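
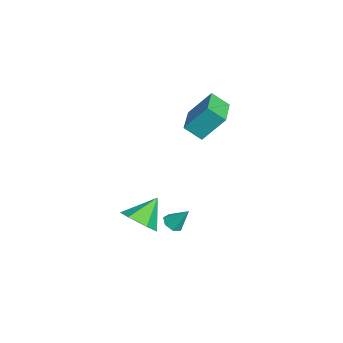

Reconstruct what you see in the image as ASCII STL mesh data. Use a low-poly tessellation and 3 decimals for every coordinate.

solid 
facet normal -0.980 0.178 -0.090
outer loop
vertex -4.554 -1.302 2.74
vertex -4.484 -0.303 3.949
vertex -4.358 -0.544 2.102
endloop
endfacet
facet normal -0.044 -0.637 -0.770
outer loop
vertex -2.516 -0.877 2.271
vertex -4.554 -1.302 2.74
vertex -4.358 -0.544 2.102
endloop
endfacet
facet normal -0.980 0.178 -0.090
outer loop
vertex -4.358 -0.544 2.102
vertex -4.484 -0.303 3.949
vertex -4.288 0.455 3.311
endloop
endfacet
facet normal 0.194 0.751 -0.632
outer loop
vertex -4.288 0.455 3.311
vertex -2.516 -0.877 2.271
vertex -4.358 -0.544 2.102
endloop
endfacet
facet normal -0.194 -0.751 0.632
outer loop
vertex -4.554 -1.302 2.74
vertex -2.642 -0.636 4.118
vertex -4.484 -0.303 3.949
endloop
endfacet
facet normal -0.044 -0.637 -0.770
outer loop
vertex -2.712 -1.635 2.909
vertex -4.554 -1.302 2.74
vertex -2.516 -0.877 2.271
endloop
endfacet
facet normal -0.194 -0.751 0.632
outer loop
vertex -2.712 -1.635 2.909
vertex -2.642 -0.636 4.118
vertex -4.554 -1.302 2.74
endloop
endfacet
facet normal 0.044 0.637 0.770
outer loop
vertex -4.484 -0.303 3.949
vertex -2.642 -0.636 4.118
vertex -4.288 0.455 3.311
endloop
endfacet
facet normal 0.194 0.751 -0.632
outer loop
vertex -2.446 0.122 3.48
vertex -2.516 -0.877 2.271
vertex -4.288 0.455 3.311
endloop
endfacet
facet normal 0.044 0.637 0.770
outer loop
vertex -4.288 0.455 3.311
vertex -2.642 -0.636 4.118
vertex -2.446 0.122 3.48
endloop
endfacet
facet normal 0.980 -0.178 0.090
outer loop
vertex -2.446 0.122 3.48
vertex -2.712 -1.635 2.909
vertex -2.516 -0.877 2.271
endloop
endfacet
facet normal 0.980 -0.178 0.090
outer loop
vertex -2.642 -0.636 4.118
vertex -2.712 -1.635 2.909
vertex -2.446 0.122 3.48
endloop
endfacet
facet normal -0.254 -0.557 -0.791
outer loop
vertex -0.885 -1.881 -2.313
vertex -1.167 -2.19 -2.005
vertex -1.317 -1.762 -2.258
endloop
endfacet
facet normal 0.226 0.939 -0.258
outer loop
vertex -0.885 -1.881 -2.313
vertex -1.317 -1.762 -2.258
vertex -0.873 -1.55 -1.095
endloop
endfacet
facet normal -0.256 -0.557 -0.790
outer loop
vertex -1.317 -1.762 -2.258
vertex -1.167 -2.19 -2.005
vertex -1.635 -1.965 -2.012
endloop
endfacet
facet normal -0.515 0.856 0.041
outer loop
vertex -1.317 -1.762 -2.258
vertex -1.635 -1.965 -2.012
vertex -0.873 -1.55 -1.095
endloop
endfacet
facet normal -0.256 -0.557 -0.790
outer loop
vertex -1.635 -1.965 -2.012
vertex -1.167 -2.19 -2.005
vertex -1.601 -2.338 -1.76
endloop
endfacet
facet normal -0.797 0.287 0.532
outer loop
vertex -1.635 -1.965 -2.012
vertex -1.601 -2.338 -1.76
vertex -0.873 -1.55 -1.095
endloop
endfacet
facet normal -0.255 -0.558 -0.790
outer loop
vertex -1.601 -2.338 -1.76
vertex -1.167 -2.19 -2.005
vertex -1.239 -2.6 -1.692
endloop
endfacet
facet normal -0.406 -0.341 0.848
outer loop
vertex -1.601 -2.338 -1.76
vertex -1.239 -2.6 -1.692
vertex -0.873 -1.55 -1.095
endloop
endfacet
facet normal -0.256 -0.558 -0.790
outer loop
vertex -1.239 -2.6 -1.692
vertex -1.167 -2.19 -2.005
vertex -0.823 -2.553 -1.86
endloop
endfacet
facet normal 0.365 -0.553 0.749
outer loop
vertex -1.239 -2.6 -1.692
vertex -0.823 -2.553 -1.86
vertex -0.873 -1.55 -1.095
endloop
endfacet
facet normal -0.254 -0.557 -0.791
outer loop
vertex -0.823 -2.553 -1.86
vertex -1.167 -2.19 -2.005
vertex -0.665 -2.233 -2.136
endloop
endfacet
facet normal 0.931 -0.191 0.311
outer loop
vertex -0.823 -2.553 -1.86
vertex -0.665 -2.233 -2.136
vertex -0.873 -1.55 -1.095
endloop
endfacet
facet normal -0.254 -0.557 -0.791
outer loop
vertex -0.665 -2.233 -2.136
vertex -1.167 -2.19 -2.005
vertex -0.885 -1.881 -2.313
endloop
endfacet
facet normal 0.870 0.474 -0.137
outer loop
vertex -0.665 -2.233 -2.136
vertex -0.885 -1.881 -2.313
vertex -0.873 -1.55 -1.095
endloop
endfacet
facet normal 0.433 -0.566 -0.702
outer loop
vertex -1.371 -4.073 -1.69
vertex -1.843 -3.617 -2.349
vertex -1.007 -3.311 -2.08
endloop
endfacet
facet normal 0.512 0.185 0.839
outer loop
vertex -1.371 -4.073 -1.69
vertex -1.007 -3.311 -2.08
vertex -2.497 -2.763 -1.291
endloop
endfacet
facet normal 0.433 -0.566 -0.702
outer loop
vertex -1.007 -3.311 -2.08
vertex -1.843 -3.617 -2.349
vertex -1.479 -2.855 -2.739
endloop
endfacet
facet normal 0.453 0.851 0.264
outer loop
vertex -1.007 -3.311 -2.08
vertex -1.479 -2.855 -2.739
vertex -2.497 -2.763 -1.291
endloop
endfacet
facet normal 0.435 -0.566 -0.700
outer loop
vertex -1.479 -2.855 -2.739
vertex -1.843 -3.617 -2.349
vertex -2.314 -3.162 -3.009
endloop
endfacet
facet normal -0.264 0.933 -0.245
outer loop
vertex -1.479 -2.855 -2.739
vertex -2.314 -3.162 -3.009
vertex -2.497 -2.763 -1.291
endloop
endfacet
facet normal 0.434 -0.567 -0.700
outer loop
vertex -2.314 -3.162 -3.009
vertex -1.843 -3.617 -2.349
vertex -2.678 -3.923 -2.619
endloop
endfacet
facet normal -0.920 0.348 -0.179
outer loop
vertex -2.314 -3.162 -3.009
vertex -2.678 -3.923 -2.619
vertex -2.497 -2.763 -1.291
endloop
endfacet
facet normal 0.434 -0.565 -0.701
outer loop
vertex -2.678 -3.923 -2.619
vertex -1.843 -3.617 -2.349
vertex -2.207 -4.379 -1.96
endloop
endfacet
facet normal -0.862 -0.318 0.395
outer loop
vertex -2.678 -3.923 -2.619
vertex -2.207 -4.379 -1.96
vertex -2.497 -2.763 -1.291
endloop
endfacet
facet normal 0.434 -0.565 -0.702
outer loop
vertex -2.207 -4.379 -1.96
vertex -1.843 -3.617 -2.349
vertex -1.371 -4.073 -1.69
endloop
endfacet
facet normal -0.146 -0.401 0.905
outer loop
vertex -2.207 -4.379 -1.96
vertex -1.371 -4.073 -1.69
vertex -2.497 -2.763 -1.291
endloop
endfacet

endsolid


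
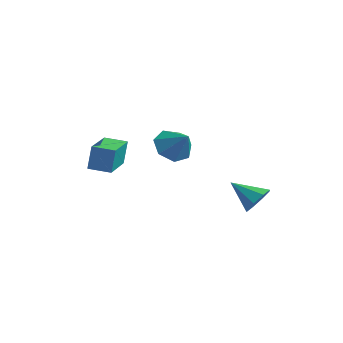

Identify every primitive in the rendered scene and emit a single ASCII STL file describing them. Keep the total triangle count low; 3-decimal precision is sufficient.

solid 
facet normal -0.766 -0.041 -0.642
outer loop
vertex 2.238 -2.51 1.295
vertex 1.599 -2.121 2.032
vertex 2.169 -1.602 1.319
endloop
endfacet
facet normal 0.949 0.080 -0.303
outer loop
vertex 2.238 -2.51 1.295
vertex 2.169 -1.602 1.319
vertex 2.741 -2.059 2.988
endloop
endfacet
facet normal -0.766 -0.041 -0.642
outer loop
vertex 2.169 -1.602 1.319
vertex 1.599 -2.121 2.032
vertex 1.672 -1.084 1.879
endloop
endfacet
facet normal 0.697 0.716 -0.043
outer loop
vertex 2.169 -1.602 1.319
vertex 1.672 -1.084 1.879
vertex 2.741 -2.059 2.988
endloop
endfacet
facet normal -0.766 -0.041 -0.641
outer loop
vertex 1.672 -1.084 1.879
vertex 1.599 -2.121 2.032
vertex 1.12 -1.347 2.555
endloop
endfacet
facet normal 0.228 0.830 0.509
outer loop
vertex 1.672 -1.084 1.879
vertex 1.12 -1.347 2.555
vertex 2.741 -2.059 2.988
endloop
endfacet
facet normal -0.766 -0.041 -0.641
outer loop
vertex 1.12 -1.347 2.555
vertex 1.599 -2.121 2.032
vertex 0.929 -2.192 2.837
endloop
endfacet
facet normal -0.103 0.336 0.936
outer loop
vertex 1.12 -1.347 2.555
vertex 0.929 -2.192 2.837
vertex 2.741 -2.059 2.988
endloop
endfacet
facet normal -0.766 -0.041 -0.641
outer loop
vertex 0.929 -2.192 2.837
vertex 1.599 -2.121 2.032
vertex 1.243 -2.984 2.512
endloop
endfacet
facet normal -0.047 -0.395 0.917
outer loop
vertex 0.929 -2.192 2.837
vertex 1.243 -2.984 2.512
vertex 2.741 -2.059 2.988
endloop
endfacet
facet normal -0.766 -0.041 -0.642
outer loop
vertex 1.243 -2.984 2.512
vertex 1.599 -2.121 2.032
vertex 1.826 -3.125 1.826
endloop
endfacet
facet normal 0.353 -0.811 0.466
outer loop
vertex 1.243 -2.984 2.512
vertex 1.826 -3.125 1.826
vertex 2.741 -2.059 2.988
endloop
endfacet
facet normal -0.766 -0.041 -0.642
outer loop
vertex 1.826 -3.125 1.826
vertex 1.599 -2.121 2.032
vertex 2.238 -2.51 1.295
endloop
endfacet
facet normal 0.796 -0.600 -0.077
outer loop
vertex 1.826 -3.125 1.826
vertex 2.238 -2.51 1.295
vertex 2.741 -2.059 2.988
endloop
endfacet
facet normal -0.779 -0.615 0.124
outer loop
vertex -1.314 -4.738 1.694
vertex -2.66 -3.074 1.487
vertex -1.367 -4.957 0.281
endloop
endfacet
facet normal 0.626 -0.774 0.096
outer loop
vertex -0.44 -4.226 0.133
vertex -1.314 -4.738 1.694
vertex -1.367 -4.957 0.281
endloop
endfacet
facet normal -0.779 -0.615 0.125
outer loop
vertex -1.367 -4.957 0.281
vertex -2.66 -3.074 1.487
vertex -2.713 -3.293 0.075
endloop
endfacet
facet normal -0.037 -0.153 -0.988
outer loop
vertex -2.713 -3.293 0.075
vertex -0.44 -4.226 0.133
vertex -1.367 -4.957 0.281
endloop
endfacet
facet normal 0.037 0.153 0.988
outer loop
vertex -1.314 -4.738 1.694
vertex -1.733 -2.343 1.339
vertex -2.66 -3.074 1.487
endloop
endfacet
facet normal 0.626 -0.774 0.097
outer loop
vertex -0.387 -4.007 1.545
vertex -1.314 -4.738 1.694
vertex -0.44 -4.226 0.133
endloop
endfacet
facet normal 0.038 0.153 0.987
outer loop
vertex -0.387 -4.007 1.545
vertex -1.733 -2.343 1.339
vertex -1.314 -4.738 1.694
endloop
endfacet
facet normal -0.626 0.774 -0.097
outer loop
vertex -2.66 -3.074 1.487
vertex -1.733 -2.343 1.339
vertex -2.713 -3.293 0.075
endloop
endfacet
facet normal -0.038 -0.153 -0.987
outer loop
vertex -1.786 -2.562 -0.074
vertex -0.44 -4.226 0.133
vertex -2.713 -3.293 0.075
endloop
endfacet
facet normal -0.626 0.774 -0.096
outer loop
vertex -2.713 -3.293 0.075
vertex -1.733 -2.343 1.339
vertex -1.786 -2.562 -0.074
endloop
endfacet
facet normal 0.779 0.615 -0.125
outer loop
vertex -1.786 -2.562 -0.074
vertex -0.387 -4.007 1.545
vertex -0.44 -4.226 0.133
endloop
endfacet
facet normal 0.779 0.615 -0.124
outer loop
vertex -1.733 -2.343 1.339
vertex -0.387 -4.007 1.545
vertex -1.786 -2.562 -0.074
endloop
endfacet
facet normal 0.729 0.394 -0.560
outer loop
vertex 3.24 2.089 -1.717
vertex 2.622 2.286 -2.383
vertex 2.951 2.735 -1.639
endloop
endfacet
facet normal 0.176 -0.040 0.984
outer loop
vertex 3.24 2.089 -1.717
vertex 2.951 2.735 -1.639
vertex 1.338 1.594 -1.397
endloop
endfacet
facet normal 0.730 0.393 -0.560
outer loop
vertex 2.951 2.735 -1.639
vertex 2.622 2.286 -2.383
vertex 2.47 3.118 -1.997
endloop
endfacet
facet normal -0.227 0.498 0.837
outer loop
vertex 2.951 2.735 -1.639
vertex 2.47 3.118 -1.997
vertex 1.338 1.594 -1.397
endloop
endfacet
facet normal 0.728 0.393 -0.561
outer loop
vertex 2.47 3.118 -1.997
vertex 2.622 2.286 -2.383
vertex 2.077 3.013 -2.581
endloop
endfacet
facet normal -0.684 0.643 0.344
outer loop
vertex 2.47 3.118 -1.997
vertex 2.077 3.013 -2.581
vertex 1.338 1.594 -1.397
endloop
endfacet
facet normal 0.729 0.394 -0.560
outer loop
vertex 2.077 3.013 -2.581
vertex 2.622 2.286 -2.383
vertex 2.004 2.483 -3.049
endloop
endfacet
facet normal -0.928 0.311 -0.207
outer loop
vertex 2.077 3.013 -2.581
vertex 2.004 2.483 -3.049
vertex 1.338 1.594 -1.397
endloop
endfacet
facet normal 0.729 0.392 -0.561
outer loop
vertex 2.004 2.483 -3.049
vertex 2.622 2.286 -2.383
vertex 2.292 1.836 -3.127
endloop
endfacet
facet normal -0.816 -0.304 -0.492
outer loop
vertex 2.004 2.483 -3.049
vertex 2.292 1.836 -3.127
vertex 1.338 1.594 -1.397
endloop
endfacet
facet normal 0.729 0.392 -0.561
outer loop
vertex 2.292 1.836 -3.127
vertex 2.622 2.286 -2.383
vertex 2.773 1.454 -2.769
endloop
endfacet
facet normal -0.412 -0.843 -0.345
outer loop
vertex 2.292 1.836 -3.127
vertex 2.773 1.454 -2.769
vertex 1.338 1.594 -1.397
endloop
endfacet
facet normal 0.729 0.392 -0.561
outer loop
vertex 2.773 1.454 -2.769
vertex 2.622 2.286 -2.383
vertex 3.166 1.558 -2.185
endloop
endfacet
facet normal 0.044 -0.988 0.147
outer loop
vertex 2.773 1.454 -2.769
vertex 3.166 1.558 -2.185
vertex 1.338 1.594 -1.397
endloop
endfacet
facet normal 0.729 0.392 -0.561
outer loop
vertex 3.166 1.558 -2.185
vertex 2.622 2.286 -2.383
vertex 3.24 2.089 -1.717
endloop
endfacet
facet normal 0.288 -0.655 0.698
outer loop
vertex 3.166 1.558 -2.185
vertex 3.24 2.089 -1.717
vertex 1.338 1.594 -1.397
endloop
endfacet

endsolid


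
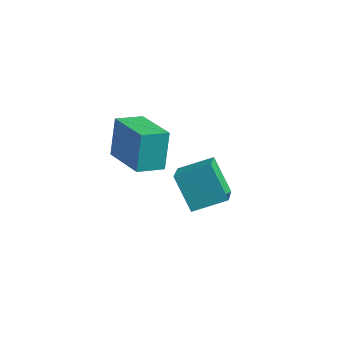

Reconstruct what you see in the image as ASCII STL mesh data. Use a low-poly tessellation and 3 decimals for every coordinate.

solid 
facet normal -0.956 0.254 -0.143
outer loop
vertex -4.504 -2.757 1.77
vertex -4.178 -1.656 1.548
vertex -4.351 -3.15 0.051
endloop
endfacet
facet normal -0.279 -0.941 0.190
outer loop
vertex -2.342 -3.684 0.352
vertex -4.504 -2.757 1.77
vertex -4.351 -3.15 0.051
endloop
endfacet
facet normal -0.956 0.255 -0.144
outer loop
vertex -4.351 -3.15 0.051
vertex -4.178 -1.656 1.548
vertex -4.024 -2.048 -0.171
endloop
endfacet
facet normal 0.087 -0.221 -0.971
outer loop
vertex -4.024 -2.048 -0.171
vertex -2.342 -3.684 0.352
vertex -4.351 -3.15 0.051
endloop
endfacet
facet normal -0.087 0.222 0.971
outer loop
vertex -4.504 -2.757 1.77
vertex -2.169 -2.19 1.849
vertex -4.178 -1.656 1.548
endloop
endfacet
facet normal -0.279 -0.941 0.190
outer loop
vertex -2.496 -3.292 2.071
vertex -4.504 -2.757 1.77
vertex -2.342 -3.684 0.352
endloop
endfacet
facet normal -0.087 0.221 0.971
outer loop
vertex -2.496 -3.292 2.071
vertex -2.169 -2.19 1.849
vertex -4.504 -2.757 1.77
endloop
endfacet
facet normal 0.279 0.941 -0.190
outer loop
vertex -4.178 -1.656 1.548
vertex -2.169 -2.19 1.849
vertex -4.024 -2.048 -0.171
endloop
endfacet
facet normal 0.087 -0.221 -0.971
outer loop
vertex -2.016 -2.583 0.13
vertex -2.342 -3.684 0.352
vertex -4.024 -2.048 -0.171
endloop
endfacet
facet normal 0.279 0.941 -0.190
outer loop
vertex -4.024 -2.048 -0.171
vertex -2.169 -2.19 1.849
vertex -2.016 -2.583 0.13
endloop
endfacet
facet normal 0.956 -0.254 0.144
outer loop
vertex -2.016 -2.583 0.13
vertex -2.496 -3.292 2.071
vertex -2.342 -3.684 0.352
endloop
endfacet
facet normal 0.956 -0.255 0.143
outer loop
vertex -2.169 -2.19 1.849
vertex -2.496 -3.292 2.071
vertex -2.016 -2.583 0.13
endloop
endfacet
facet normal -0.560 0.022 0.828
outer loop
vertex -3.428 -0.779 -1.912
vertex -2.544 0.346 -1.344
vertex -4.664 0.633 -2.785
endloop
endfacet
facet normal -0.574 -0.731 -0.369
outer loop
vertex -3.656 0.594 -4.276
vertex -3.428 -0.779 -1.912
vertex -4.664 0.633 -2.785
endloop
endfacet
facet normal -0.560 0.022 0.828
outer loop
vertex -4.664 0.633 -2.785
vertex -2.544 0.346 -1.344
vertex -3.78 1.759 -2.217
endloop
endfacet
facet normal -0.598 0.682 -0.422
outer loop
vertex -3.78 1.759 -2.217
vertex -3.656 0.594 -4.276
vertex -4.664 0.633 -2.785
endloop
endfacet
facet normal 0.597 -0.682 0.422
outer loop
vertex -3.428 -0.779 -1.912
vertex -1.536 0.307 -2.835
vertex -2.544 0.346 -1.344
endloop
endfacet
facet normal -0.575 -0.731 -0.369
outer loop
vertex -2.42 -0.819 -3.403
vertex -3.428 -0.779 -1.912
vertex -3.656 0.594 -4.276
endloop
endfacet
facet normal 0.597 -0.682 0.422
outer loop
vertex -2.42 -0.819 -3.403
vertex -1.536 0.307 -2.835
vertex -3.428 -0.779 -1.912
endloop
endfacet
facet normal 0.574 0.731 0.369
outer loop
vertex -2.544 0.346 -1.344
vertex -1.536 0.307 -2.835
vertex -3.78 1.759 -2.217
endloop
endfacet
facet normal -0.597 0.682 -0.422
outer loop
vertex -2.772 1.719 -3.708
vertex -3.656 0.594 -4.276
vertex -3.78 1.759 -2.217
endloop
endfacet
facet normal 0.574 0.731 0.369
outer loop
vertex -3.78 1.759 -2.217
vertex -1.536 0.307 -2.835
vertex -2.772 1.719 -3.708
endloop
endfacet
facet normal 0.560 -0.022 -0.828
outer loop
vertex -2.772 1.719 -3.708
vertex -2.42 -0.819 -3.403
vertex -3.656 0.594 -4.276
endloop
endfacet
facet normal 0.560 -0.022 -0.828
outer loop
vertex -1.536 0.307 -2.835
vertex -2.42 -0.819 -3.403
vertex -2.772 1.719 -3.708
endloop
endfacet

endsolid


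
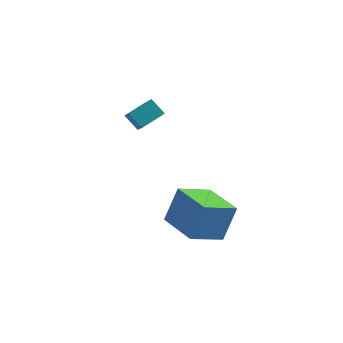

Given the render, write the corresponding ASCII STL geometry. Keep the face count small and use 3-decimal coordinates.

solid 
facet normal -0.709 0.294 0.641
outer loop
vertex -0.593 -0.013 3.253
vertex 0.199 0.819 3.746
vertex -1.18 1.284 2.009
endloop
endfacet
facet normal -0.633 -0.666 -0.395
outer loop
vertex -0.499 1.001 1.394
vertex -0.593 -0.013 3.253
vertex -1.18 1.284 2.009
endloop
endfacet
facet normal -0.708 0.295 0.641
outer loop
vertex -1.18 1.284 2.009
vertex 0.199 0.819 3.746
vertex -0.387 2.115 2.502
endloop
endfacet
facet normal -0.310 0.686 -0.658
outer loop
vertex -0.387 2.115 2.502
vertex -0.499 1.001 1.394
vertex -1.18 1.284 2.009
endloop
endfacet
facet normal 0.310 -0.685 0.659
outer loop
vertex -0.593 -0.013 3.253
vertex 0.88 0.536 3.131
vertex 0.199 0.819 3.746
endloop
endfacet
facet normal -0.633 -0.666 -0.395
outer loop
vertex 0.087 -0.295 2.638
vertex -0.593 -0.013 3.253
vertex -0.499 1.001 1.394
endloop
endfacet
facet normal 0.310 -0.686 0.658
outer loop
vertex 0.087 -0.295 2.638
vertex 0.88 0.536 3.131
vertex -0.593 -0.013 3.253
endloop
endfacet
facet normal 0.633 0.666 0.395
outer loop
vertex 0.199 0.819 3.746
vertex 0.88 0.536 3.131
vertex -0.387 2.115 2.502
endloop
endfacet
facet normal -0.311 0.686 -0.658
outer loop
vertex 0.293 1.833 1.887
vertex -0.499 1.001 1.394
vertex -0.387 2.115 2.502
endloop
endfacet
facet normal 0.633 0.666 0.395
outer loop
vertex -0.387 2.115 2.502
vertex 0.88 0.536 3.131
vertex 0.293 1.833 1.887
endloop
endfacet
facet normal 0.709 -0.295 -0.641
outer loop
vertex 0.293 1.833 1.887
vertex 0.087 -0.295 2.638
vertex -0.499 1.001 1.394
endloop
endfacet
facet normal 0.708 -0.295 -0.642
outer loop
vertex 0.88 0.536 3.131
vertex 0.087 -0.295 2.638
vertex 0.293 1.833 1.887
endloop
endfacet
facet normal -0.624 -0.644 0.442
outer loop
vertex 3.927 -4.412 1.463
vertex 2.444 -3.099 1.281
vertex 3.513 -5.101 -0.125
endloop
endfacet
facet normal 0.746 -0.659 0.092
outer loop
vertex 4.636 -3.941 -0.921
vertex 3.927 -4.412 1.463
vertex 3.513 -5.101 -0.125
endloop
endfacet
facet normal -0.624 -0.644 0.442
outer loop
vertex 3.513 -5.101 -0.125
vertex 2.444 -3.099 1.281
vertex 2.029 -3.787 -0.307
endloop
endfacet
facet normal -0.233 -0.387 -0.892
outer loop
vertex 2.029 -3.787 -0.307
vertex 4.636 -3.941 -0.921
vertex 3.513 -5.101 -0.125
endloop
endfacet
facet normal 0.233 0.387 0.892
outer loop
vertex 3.927 -4.412 1.463
vertex 3.567 -1.939 0.485
vertex 2.444 -3.099 1.281
endloop
endfacet
facet normal 0.745 -0.660 0.091
outer loop
vertex 5.051 -3.253 0.667
vertex 3.927 -4.412 1.463
vertex 4.636 -3.941 -0.921
endloop
endfacet
facet normal 0.233 0.387 0.892
outer loop
vertex 5.051 -3.253 0.667
vertex 3.567 -1.939 0.485
vertex 3.927 -4.412 1.463
endloop
endfacet
facet normal -0.746 0.660 -0.091
outer loop
vertex 2.444 -3.099 1.281
vertex 3.567 -1.939 0.485
vertex 2.029 -3.787 -0.307
endloop
endfacet
facet normal -0.233 -0.387 -0.892
outer loop
vertex 3.153 -2.628 -1.103
vertex 4.636 -3.941 -0.921
vertex 2.029 -3.787 -0.307
endloop
endfacet
facet normal -0.746 0.660 -0.092
outer loop
vertex 2.029 -3.787 -0.307
vertex 3.567 -1.939 0.485
vertex 3.153 -2.628 -1.103
endloop
endfacet
facet normal 0.624 0.644 -0.442
outer loop
vertex 3.153 -2.628 -1.103
vertex 5.051 -3.253 0.667
vertex 4.636 -3.941 -0.921
endloop
endfacet
facet normal 0.624 0.644 -0.442
outer loop
vertex 3.567 -1.939 0.485
vertex 5.051 -3.253 0.667
vertex 3.153 -2.628 -1.103
endloop
endfacet

endsolid


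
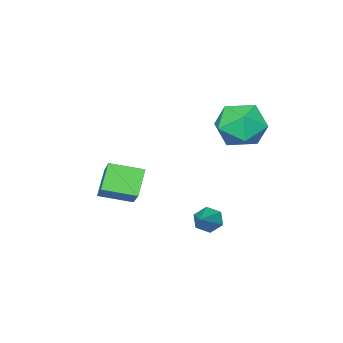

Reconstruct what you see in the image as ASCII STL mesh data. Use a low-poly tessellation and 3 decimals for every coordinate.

solid 
facet normal -0.772 0.528 0.354
outer loop
vertex -2.312 3.543 3.073
vertex -3.085 2.629 2.749
vertex -2.566 2.632 3.876
endloop
endfacet
facet normal -0.174 0.678 0.714
outer loop
vertex -2.312 3.543 3.073
vertex -2.566 2.632 3.876
vertex -1.404 3.052 3.761
endloop
endfacet
facet normal 0.309 0.918 0.248
outer loop
vertex -2.312 3.543 3.073
vertex -1.404 3.052 3.761
vertex -1.205 3.308 2.563
endloop
endfacet
facet normal 0.010 0.916 -0.401
outer loop
vertex -2.312 3.543 3.073
vertex -1.205 3.308 2.563
vertex -2.244 3.046 1.938
endloop
endfacet
facet normal -0.658 0.675 -0.335
outer loop
vertex -2.312 3.543 3.073
vertex -2.244 3.046 1.938
vertex -3.085 2.629 2.749
endloop
endfacet
facet normal 0.073 0.070 0.995
outer loop
vertex -1.404 3.052 3.761
vertex -2.566 2.632 3.876
vertex -1.616 1.834 3.862
endloop
endfacet
facet normal -0.894 -0.173 0.412
outer loop
vertex -2.566 2.632 3.876
vertex -3.085 2.629 2.749
vertex -2.655 1.572 3.237
endloop
endfacet
facet normal -0.709 0.065 -0.702
outer loop
vertex -3.085 2.629 2.749
vertex -2.244 3.046 1.938
vertex -2.456 1.828 2.039
endloop
endfacet
facet normal 0.371 0.456 -0.809
outer loop
vertex -2.244 3.046 1.938
vertex -1.205 3.308 2.563
vertex -1.294 2.248 1.924
endloop
endfacet
facet normal 0.855 0.459 0.240
outer loop
vertex -1.205 3.308 2.563
vertex -1.404 3.052 3.761
vertex -0.775 2.251 3.051
endloop
endfacet
facet normal -0.010 -0.916 0.401
outer loop
vertex -1.548 1.337 2.727
vertex -1.616 1.834 3.862
vertex -2.655 1.572 3.237
endloop
endfacet
facet normal -0.309 -0.918 -0.248
outer loop
vertex -1.548 1.337 2.727
vertex -2.655 1.572 3.237
vertex -2.456 1.828 2.039
endloop
endfacet
facet normal 0.174 -0.678 -0.714
outer loop
vertex -1.548 1.337 2.727
vertex -2.456 1.828 2.039
vertex -1.294 2.248 1.924
endloop
endfacet
facet normal 0.772 -0.528 -0.354
outer loop
vertex -1.548 1.337 2.727
vertex -1.294 2.248 1.924
vertex -0.775 2.251 3.051
endloop
endfacet
facet normal 0.658 -0.675 0.335
outer loop
vertex -1.548 1.337 2.727
vertex -0.775 2.251 3.051
vertex -1.616 1.834 3.862
endloop
endfacet
facet normal -0.371 -0.456 0.809
outer loop
vertex -2.655 1.572 3.237
vertex -1.616 1.834 3.862
vertex -2.566 2.632 3.876
endloop
endfacet
facet normal -0.855 -0.459 -0.240
outer loop
vertex -2.456 1.828 2.039
vertex -2.655 1.572 3.237
vertex -3.085 2.629 2.749
endloop
endfacet
facet normal -0.073 -0.070 -0.995
outer loop
vertex -1.294 2.248 1.924
vertex -2.456 1.828 2.039
vertex -2.244 3.046 1.938
endloop
endfacet
facet normal 0.894 0.173 -0.412
outer loop
vertex -0.775 2.251 3.051
vertex -1.294 2.248 1.924
vertex -1.205 3.308 2.563
endloop
endfacet
facet normal 0.709 -0.065 0.702
outer loop
vertex -1.616 1.834 3.862
vertex -0.775 2.251 3.051
vertex -1.404 3.052 3.761
endloop
endfacet
facet normal -0.760 -0.419 -0.496
outer loop
vertex -0.275 1.527 -2.738
vertex -0.704 1.83 -2.337
vertex -0.505 2.126 -2.892
endloop
endfacet
facet normal 0.760 0.128 -0.637
outer loop
vertex -0.275 1.527 -2.738
vertex -0.505 2.126 -2.892
vertex 0.604 2.55 -1.483
endloop
endfacet
facet normal -0.760 -0.419 -0.496
outer loop
vertex -0.505 2.126 -2.892
vertex -0.704 1.83 -2.337
vertex -0.933 2.429 -2.492
endloop
endfacet
facet normal 0.215 0.875 -0.433
outer loop
vertex -0.505 2.126 -2.892
vertex -0.933 2.429 -2.492
vertex 0.604 2.55 -1.483
endloop
endfacet
facet normal -0.760 -0.419 -0.497
outer loop
vertex -0.933 2.429 -2.492
vertex -0.704 1.83 -2.337
vertex -1.132 2.132 -1.937
endloop
endfacet
facet normal -0.307 0.881 0.361
outer loop
vertex -0.933 2.429 -2.492
vertex -1.132 2.132 -1.937
vertex 0.604 2.55 -1.483
endloop
endfacet
facet normal -0.760 -0.419 -0.497
outer loop
vertex -1.132 2.132 -1.937
vertex -0.704 1.83 -2.337
vertex -0.903 1.533 -1.782
endloop
endfacet
facet normal -0.282 0.138 0.950
outer loop
vertex -1.132 2.132 -1.937
vertex -0.903 1.533 -1.782
vertex 0.604 2.55 -1.483
endloop
endfacet
facet normal -0.760 -0.419 -0.497
outer loop
vertex -0.903 1.533 -1.782
vertex -0.704 1.83 -2.337
vertex -0.474 1.23 -2.183
endloop
endfacet
facet normal 0.265 -0.612 0.745
outer loop
vertex -0.903 1.533 -1.782
vertex -0.474 1.23 -2.183
vertex 0.604 2.55 -1.483
endloop
endfacet
facet normal -0.760 -0.419 -0.497
outer loop
vertex -0.474 1.23 -2.183
vertex -0.704 1.83 -2.337
vertex -0.275 1.527 -2.738
endloop
endfacet
facet normal 0.786 -0.616 -0.048
outer loop
vertex -0.474 1.23 -2.183
vertex -0.275 1.527 -2.738
vertex 0.604 2.55 -1.483
endloop
endfacet
facet normal -0.481 -0.623 -0.617
outer loop
vertex 1.024 -2.41 -0.352
vertex 0.037 -1.307 -0.697
vertex 1.843 -2.005 -1.4
endloop
endfacet
facet normal 0.650 -0.725 0.227
outer loop
vertex 2.823 -0.733 -0.143
vertex 1.024 -2.41 -0.352
vertex 1.843 -2.005 -1.4
endloop
endfacet
facet normal -0.481 -0.624 -0.616
outer loop
vertex 1.843 -2.005 -1.4
vertex 0.037 -1.307 -0.697
vertex 0.855 -0.903 -1.745
endloop
endfacet
facet normal 0.589 0.292 -0.754
outer loop
vertex 0.855 -0.903 -1.745
vertex 2.823 -0.733 -0.143
vertex 1.843 -2.005 -1.4
endloop
endfacet
facet normal -0.589 -0.291 0.754
outer loop
vertex 1.024 -2.41 -0.352
vertex 1.017 -0.035 0.56
vertex 0.037 -1.307 -0.697
endloop
endfacet
facet normal 0.650 -0.725 0.228
outer loop
vertex 2.005 -1.137 0.905
vertex 1.024 -2.41 -0.352
vertex 2.823 -0.733 -0.143
endloop
endfacet
facet normal -0.588 -0.291 0.754
outer loop
vertex 2.005 -1.137 0.905
vertex 1.017 -0.035 0.56
vertex 1.024 -2.41 -0.352
endloop
endfacet
facet normal -0.650 0.725 -0.227
outer loop
vertex 0.037 -1.307 -0.697
vertex 1.017 -0.035 0.56
vertex 0.855 -0.903 -1.745
endloop
endfacet
facet normal 0.589 0.291 -0.754
outer loop
vertex 1.836 0.37 -0.488
vertex 2.823 -0.733 -0.143
vertex 0.855 -0.903 -1.745
endloop
endfacet
facet normal -0.650 0.725 -0.227
outer loop
vertex 0.855 -0.903 -1.745
vertex 1.017 -0.035 0.56
vertex 1.836 0.37 -0.488
endloop
endfacet
facet normal 0.481 0.623 0.616
outer loop
vertex 1.836 0.37 -0.488
vertex 2.005 -1.137 0.905
vertex 2.823 -0.733 -0.143
endloop
endfacet
facet normal 0.480 0.624 0.617
outer loop
vertex 1.017 -0.035 0.56
vertex 2.005 -1.137 0.905
vertex 1.836 0.37 -0.488
endloop
endfacet

endsolid


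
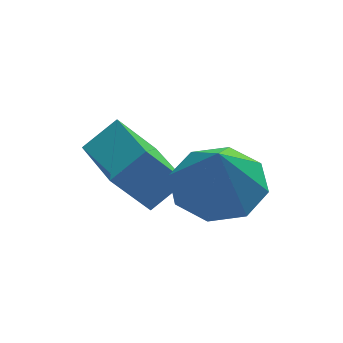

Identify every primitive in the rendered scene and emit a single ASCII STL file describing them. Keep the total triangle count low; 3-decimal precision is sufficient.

solid 
facet normal 0.099 0.324 -0.941
outer loop
vertex 2.436 -1.32 1.082
vertex 1.512 -1.587 0.893
vertex 1.944 -0.771 1.219
endloop
endfacet
facet normal 0.580 0.335 0.743
outer loop
vertex 2.436 -1.32 1.082
vertex 1.944 -0.771 1.219
vertex 1.368 -2.053 2.247
endloop
endfacet
facet normal 0.100 0.323 -0.941
outer loop
vertex 1.944 -0.771 1.219
vertex 1.512 -1.587 0.893
vertex 1.2 -0.699 1.165
endloop
endfacet
facet normal 0.004 0.625 0.781
outer loop
vertex 1.944 -0.771 1.219
vertex 1.2 -0.699 1.165
vertex 1.368 -2.053 2.247
endloop
endfacet
facet normal 0.100 0.323 -0.941
outer loop
vertex 1.2 -0.699 1.165
vertex 1.512 -1.587 0.893
vertex 0.638 -1.148 0.951
endloop
endfacet
facet normal -0.608 0.448 0.655
outer loop
vertex 1.2 -0.699 1.165
vertex 0.638 -1.148 0.951
vertex 1.368 -2.053 2.247
endloop
endfacet
facet normal 0.100 0.323 -0.941
outer loop
vertex 0.638 -1.148 0.951
vertex 1.512 -1.587 0.893
vertex 0.588 -1.854 0.703
endloop
endfacet
facet normal -0.894 -0.091 0.440
outer loop
vertex 0.638 -1.148 0.951
vertex 0.588 -1.854 0.703
vertex 1.368 -2.053 2.247
endloop
endfacet
facet normal 0.100 0.324 -0.941
outer loop
vertex 0.588 -1.854 0.703
vertex 1.512 -1.587 0.893
vertex 1.08 -2.404 0.566
endloop
endfacet
facet normal -0.687 -0.679 0.259
outer loop
vertex 0.588 -1.854 0.703
vertex 1.08 -2.404 0.566
vertex 1.368 -2.053 2.247
endloop
endfacet
facet normal 0.099 0.324 -0.941
outer loop
vertex 1.08 -2.404 0.566
vertex 1.512 -1.587 0.893
vertex 1.824 -2.475 0.62
endloop
endfacet
facet normal -0.109 -0.969 0.221
outer loop
vertex 1.08 -2.404 0.566
vertex 1.824 -2.475 0.62
vertex 1.368 -2.053 2.247
endloop
endfacet
facet normal 0.100 0.324 -0.941
outer loop
vertex 1.824 -2.475 0.62
vertex 1.512 -1.587 0.893
vertex 2.386 -2.027 0.834
endloop
endfacet
facet normal 0.501 -0.793 0.346
outer loop
vertex 1.824 -2.475 0.62
vertex 2.386 -2.027 0.834
vertex 1.368 -2.053 2.247
endloop
endfacet
facet normal 0.099 0.323 -0.941
outer loop
vertex 2.386 -2.027 0.834
vertex 1.512 -1.587 0.893
vertex 2.436 -1.32 1.082
endloop
endfacet
facet normal 0.787 -0.253 0.562
outer loop
vertex 2.386 -2.027 0.834
vertex 2.436 -1.32 1.082
vertex 1.368 -2.053 2.247
endloop
endfacet
facet normal -0.791 -0.211 -0.574
outer loop
vertex -0.478 -0.959 0.864
vertex -0.717 0.575 0.629
vertex 0.31 -1.0 -0.206
endloop
endfacet
facet normal 0.152 -0.977 0.150
outer loop
vertex 1.077 -0.795 0.351
vertex -0.478 -0.959 0.864
vertex 0.31 -1.0 -0.206
endloop
endfacet
facet normal -0.791 -0.211 -0.574
outer loop
vertex 0.31 -1.0 -0.206
vertex -0.717 0.575 0.629
vertex 0.071 0.534 -0.441
endloop
endfacet
facet normal 0.593 -0.031 -0.805
outer loop
vertex 0.071 0.534 -0.441
vertex 1.077 -0.795 0.351
vertex 0.31 -1.0 -0.206
endloop
endfacet
facet normal -0.593 0.031 0.805
outer loop
vertex -0.478 -0.959 0.864
vertex 0.05 0.78 1.186
vertex -0.717 0.575 0.629
endloop
endfacet
facet normal 0.152 -0.977 0.150
outer loop
vertex 0.289 -0.754 1.421
vertex -0.478 -0.959 0.864
vertex 1.077 -0.795 0.351
endloop
endfacet
facet normal -0.593 0.031 0.805
outer loop
vertex 0.289 -0.754 1.421
vertex 0.05 0.78 1.186
vertex -0.478 -0.959 0.864
endloop
endfacet
facet normal -0.152 0.977 -0.150
outer loop
vertex -0.717 0.575 0.629
vertex 0.05 0.78 1.186
vertex 0.071 0.534 -0.441
endloop
endfacet
facet normal 0.593 -0.031 -0.805
outer loop
vertex 0.838 0.739 0.116
vertex 1.077 -0.795 0.351
vertex 0.071 0.534 -0.441
endloop
endfacet
facet normal -0.152 0.977 -0.150
outer loop
vertex 0.071 0.534 -0.441
vertex 0.05 0.78 1.186
vertex 0.838 0.739 0.116
endloop
endfacet
facet normal 0.791 0.211 0.574
outer loop
vertex 0.838 0.739 0.116
vertex 0.289 -0.754 1.421
vertex 1.077 -0.795 0.351
endloop
endfacet
facet normal 0.791 0.211 0.574
outer loop
vertex 0.05 0.78 1.186
vertex 0.289 -0.754 1.421
vertex 0.838 0.739 0.116
endloop
endfacet

endsolid


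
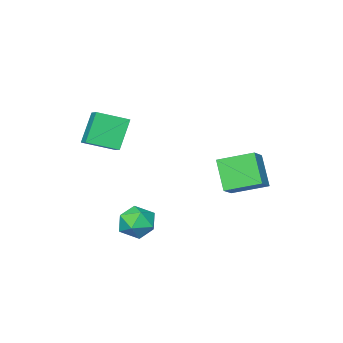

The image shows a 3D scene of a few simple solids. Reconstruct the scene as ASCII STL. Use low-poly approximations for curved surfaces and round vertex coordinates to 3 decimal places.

solid 
facet normal -0.480 -0.169 0.861
outer loop
vertex 3.71 -2.781 4.658
vertex 4.3 -1.616 5.216
vertex 2.35 -1.819 4.089
endloop
endfacet
facet normal -0.416 -0.820 -0.393
outer loop
vertex 3.3 -1.484 2.384
vertex 3.71 -2.781 4.658
vertex 2.35 -1.819 4.089
endloop
endfacet
facet normal -0.480 -0.169 0.861
outer loop
vertex 2.35 -1.819 4.089
vertex 4.3 -1.616 5.216
vertex 2.94 -0.654 4.647
endloop
endfacet
facet normal -0.773 0.546 -0.323
outer loop
vertex 2.94 -0.654 4.647
vertex 3.3 -1.484 2.384
vertex 2.35 -1.819 4.089
endloop
endfacet
facet normal 0.773 -0.546 0.323
outer loop
vertex 3.71 -2.781 4.658
vertex 5.25 -1.281 3.511
vertex 4.3 -1.616 5.216
endloop
endfacet
facet normal -0.416 -0.820 -0.393
outer loop
vertex 4.66 -2.446 2.953
vertex 3.71 -2.781 4.658
vertex 3.3 -1.484 2.384
endloop
endfacet
facet normal 0.773 -0.546 0.323
outer loop
vertex 4.66 -2.446 2.953
vertex 5.25 -1.281 3.511
vertex 3.71 -2.781 4.658
endloop
endfacet
facet normal 0.416 0.820 0.393
outer loop
vertex 4.3 -1.616 5.216
vertex 5.25 -1.281 3.511
vertex 2.94 -0.654 4.647
endloop
endfacet
facet normal -0.773 0.546 -0.323
outer loop
vertex 3.89 -0.319 2.942
vertex 3.3 -1.484 2.384
vertex 2.94 -0.654 4.647
endloop
endfacet
facet normal 0.416 0.820 0.393
outer loop
vertex 2.94 -0.654 4.647
vertex 5.25 -1.281 3.511
vertex 3.89 -0.319 2.942
endloop
endfacet
facet normal 0.480 0.169 -0.861
outer loop
vertex 3.89 -0.319 2.942
vertex 4.66 -2.446 2.953
vertex 3.3 -1.484 2.384
endloop
endfacet
facet normal 0.480 0.169 -0.861
outer loop
vertex 5.25 -1.281 3.511
vertex 4.66 -2.446 2.953
vertex 3.89 -0.319 2.942
endloop
endfacet
facet normal -0.762 -0.398 -0.511
outer loop
vertex -1.896 0.879 0.783
vertex -3.127 2.374 1.457
vertex -1.401 2.021 -0.845
endloop
endfacet
facet normal 0.600 -0.729 -0.329
outer loop
vertex -0.433 2.526 -0.197
vertex -1.896 0.879 0.783
vertex -1.401 2.021 -0.845
endloop
endfacet
facet normal -0.762 -0.398 -0.511
outer loop
vertex -1.401 2.021 -0.845
vertex -3.127 2.374 1.457
vertex -2.632 3.516 -0.172
endloop
endfacet
facet normal 0.242 0.557 -0.795
outer loop
vertex -2.632 3.516 -0.172
vertex -0.433 2.526 -0.197
vertex -1.401 2.021 -0.845
endloop
endfacet
facet normal -0.241 -0.557 0.795
outer loop
vertex -1.896 0.879 0.783
vertex -2.159 2.879 2.105
vertex -3.127 2.374 1.457
endloop
endfacet
facet normal 0.601 -0.729 -0.329
outer loop
vertex -0.928 1.384 1.432
vertex -1.896 0.879 0.783
vertex -0.433 2.526 -0.197
endloop
endfacet
facet normal -0.242 -0.557 0.794
outer loop
vertex -0.928 1.384 1.432
vertex -2.159 2.879 2.105
vertex -1.896 0.879 0.783
endloop
endfacet
facet normal -0.600 0.729 0.329
outer loop
vertex -3.127 2.374 1.457
vertex -2.159 2.879 2.105
vertex -2.632 3.516 -0.172
endloop
endfacet
facet normal 0.242 0.557 -0.794
outer loop
vertex -1.664 4.021 0.477
vertex -0.433 2.526 -0.197
vertex -2.632 3.516 -0.172
endloop
endfacet
facet normal -0.601 0.729 0.329
outer loop
vertex -2.632 3.516 -0.172
vertex -2.159 2.879 2.105
vertex -1.664 4.021 0.477
endloop
endfacet
facet normal 0.762 0.398 0.510
outer loop
vertex -1.664 4.021 0.477
vertex -0.928 1.384 1.432
vertex -0.433 2.526 -0.197
endloop
endfacet
facet normal 0.762 0.398 0.511
outer loop
vertex -2.159 2.879 2.105
vertex -0.928 1.384 1.432
vertex -1.664 4.021 0.477
endloop
endfacet
facet normal 0.373 0.878 -0.301
outer loop
vertex 3.958 1.268 -2.648
vertex 3.496 1.764 -1.775
vertex 4.519 1.355 -1.701
endloop
endfacet
facet normal 0.796 0.339 -0.502
outer loop
vertex 3.958 1.268 -2.648
vertex 4.519 1.355 -1.701
vertex 4.554 0.415 -2.279
endloop
endfacet
facet normal 0.410 -0.105 -0.906
outer loop
vertex 3.958 1.268 -2.648
vertex 4.554 0.415 -2.279
vertex 3.553 0.243 -2.712
endloop
endfacet
facet normal -0.252 0.159 -0.954
outer loop
vertex 3.958 1.268 -2.648
vertex 3.553 0.243 -2.712
vertex 2.899 1.077 -2.4
endloop
endfacet
facet normal -0.274 0.767 -0.581
outer loop
vertex 3.958 1.268 -2.648
vertex 2.899 1.077 -2.4
vertex 3.496 1.764 -1.775
endloop
endfacet
facet normal 0.996 -0.014 0.084
outer loop
vertex 4.554 0.415 -2.279
vertex 4.519 1.355 -1.701
vertex 4.461 0.383 -1.18
endloop
endfacet
facet normal 0.313 0.857 0.409
outer loop
vertex 4.519 1.355 -1.701
vertex 3.496 1.764 -1.775
vertex 3.807 1.217 -0.868
endloop
endfacet
facet normal -0.735 0.677 -0.042
outer loop
vertex 3.496 1.764 -1.775
vertex 2.899 1.077 -2.4
vertex 2.806 1.045 -1.301
endloop
endfacet
facet normal -0.698 -0.305 -0.647
outer loop
vertex 2.899 1.077 -2.4
vertex 3.553 0.243 -2.712
vertex 2.841 0.105 -1.879
endloop
endfacet
facet normal 0.372 -0.733 -0.570
outer loop
vertex 3.553 0.243 -2.712
vertex 4.554 0.415 -2.279
vertex 3.864 -0.304 -1.805
endloop
endfacet
facet normal 0.252 -0.159 0.954
outer loop
vertex 3.402 0.192 -0.932
vertex 4.461 0.383 -1.18
vertex 3.807 1.217 -0.868
endloop
endfacet
facet normal -0.410 0.105 0.906
outer loop
vertex 3.402 0.192 -0.932
vertex 3.807 1.217 -0.868
vertex 2.806 1.045 -1.301
endloop
endfacet
facet normal -0.796 -0.339 0.502
outer loop
vertex 3.402 0.192 -0.932
vertex 2.806 1.045 -1.301
vertex 2.841 0.105 -1.879
endloop
endfacet
facet normal -0.373 -0.878 0.301
outer loop
vertex 3.402 0.192 -0.932
vertex 2.841 0.105 -1.879
vertex 3.864 -0.304 -1.805
endloop
endfacet
facet normal 0.274 -0.767 0.581
outer loop
vertex 3.402 0.192 -0.932
vertex 3.864 -0.304 -1.805
vertex 4.461 0.383 -1.18
endloop
endfacet
facet normal 0.698 0.305 0.647
outer loop
vertex 3.807 1.217 -0.868
vertex 4.461 0.383 -1.18
vertex 4.519 1.355 -1.701
endloop
endfacet
facet normal -0.372 0.733 0.570
outer loop
vertex 2.806 1.045 -1.301
vertex 3.807 1.217 -0.868
vertex 3.496 1.764 -1.775
endloop
endfacet
facet normal -0.996 0.014 -0.084
outer loop
vertex 2.841 0.105 -1.879
vertex 2.806 1.045 -1.301
vertex 2.899 1.077 -2.4
endloop
endfacet
facet normal -0.313 -0.857 -0.409
outer loop
vertex 3.864 -0.304 -1.805
vertex 2.841 0.105 -1.879
vertex 3.553 0.243 -2.712
endloop
endfacet
facet normal 0.735 -0.677 0.042
outer loop
vertex 4.461 0.383 -1.18
vertex 3.864 -0.304 -1.805
vertex 4.554 0.415 -2.279
endloop
endfacet

endsolid


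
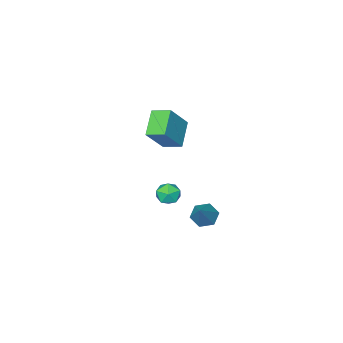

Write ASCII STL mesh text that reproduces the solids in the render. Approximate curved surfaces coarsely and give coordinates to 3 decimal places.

solid 
facet normal -0.622 -0.059 -0.781
outer loop
vertex -0.113 1.16 2.38
vertex -0.592 2.088 2.691
vertex 0.93 1.999 1.485
endloop
endfacet
facet normal 0.440 -0.851 -0.286
outer loop
vertex 2.112 2.112 2.969
vertex -0.113 1.16 2.38
vertex 0.93 1.999 1.485
endloop
endfacet
facet normal -0.622 -0.059 -0.781
outer loop
vertex 0.93 1.999 1.485
vertex -0.592 2.088 2.691
vertex 0.451 2.927 1.797
endloop
endfacet
facet normal 0.648 0.521 -0.556
outer loop
vertex 0.451 2.927 1.797
vertex 2.112 2.112 2.969
vertex 0.93 1.999 1.485
endloop
endfacet
facet normal -0.648 -0.521 0.556
outer loop
vertex -0.113 1.16 2.38
vertex 0.59 2.201 4.175
vertex -0.592 2.088 2.691
endloop
endfacet
facet normal 0.440 -0.851 -0.286
outer loop
vertex 1.069 1.273 3.863
vertex -0.113 1.16 2.38
vertex 2.112 2.112 2.969
endloop
endfacet
facet normal -0.648 -0.521 0.556
outer loop
vertex 1.069 1.273 3.863
vertex 0.59 2.201 4.175
vertex -0.113 1.16 2.38
endloop
endfacet
facet normal -0.440 0.851 0.286
outer loop
vertex -0.592 2.088 2.691
vertex 0.59 2.201 4.175
vertex 0.451 2.927 1.797
endloop
endfacet
facet normal 0.648 0.521 -0.556
outer loop
vertex 1.633 3.04 3.28
vertex 2.112 2.112 2.969
vertex 0.451 2.927 1.797
endloop
endfacet
facet normal -0.440 0.851 0.286
outer loop
vertex 0.451 2.927 1.797
vertex 0.59 2.201 4.175
vertex 1.633 3.04 3.28
endloop
endfacet
facet normal 0.622 0.059 0.781
outer loop
vertex 1.633 3.04 3.28
vertex 1.069 1.273 3.863
vertex 2.112 2.112 2.969
endloop
endfacet
facet normal 0.622 0.059 0.780
outer loop
vertex 0.59 2.201 4.175
vertex 1.069 1.273 3.863
vertex 1.633 3.04 3.28
endloop
endfacet
facet normal -0.533 -0.438 -0.723
outer loop
vertex -0.059 2.926 -3.904
vertex -0.656 3.385 -3.742
vertex -0.132 3.604 -4.261
endloop
endfacet
facet normal 0.969 -0.026 -0.247
outer loop
vertex -0.059 2.926 -3.904
vertex -0.132 3.604 -4.261
vertex 0.376 4.235 -2.338
endloop
endfacet
facet normal -0.533 -0.439 -0.723
outer loop
vertex -0.132 3.604 -4.261
vertex -0.656 3.385 -3.742
vertex -0.729 4.063 -4.1
endloop
endfacet
facet normal 0.495 0.779 -0.386
outer loop
vertex -0.132 3.604 -4.261
vertex -0.729 4.063 -4.1
vertex 0.376 4.235 -2.338
endloop
endfacet
facet normal -0.532 -0.440 -0.724
outer loop
vertex -0.729 4.063 -4.1
vertex -0.656 3.385 -3.742
vertex -1.254 3.843 -3.581
endloop
endfacet
facet normal -0.302 0.948 0.097
outer loop
vertex -0.729 4.063 -4.1
vertex -1.254 3.843 -3.581
vertex 0.376 4.235 -2.338
endloop
endfacet
facet normal -0.532 -0.440 -0.724
outer loop
vertex -1.254 3.843 -3.581
vertex -0.656 3.385 -3.742
vertex -1.181 3.165 -3.223
endloop
endfacet
facet normal -0.622 0.312 0.718
outer loop
vertex -1.254 3.843 -3.581
vertex -1.181 3.165 -3.223
vertex 0.376 4.235 -2.338
endloop
endfacet
facet normal -0.533 -0.438 -0.724
outer loop
vertex -1.181 3.165 -3.223
vertex -0.656 3.385 -3.742
vertex -0.584 2.707 -3.385
endloop
endfacet
facet normal -0.147 -0.495 0.857
outer loop
vertex -1.181 3.165 -3.223
vertex -0.584 2.707 -3.385
vertex 0.376 4.235 -2.338
endloop
endfacet
facet normal -0.533 -0.438 -0.724
outer loop
vertex -0.584 2.707 -3.385
vertex -0.656 3.385 -3.742
vertex -0.059 2.926 -3.904
endloop
endfacet
facet normal 0.647 -0.664 0.375
outer loop
vertex -0.584 2.707 -3.385
vertex -0.059 2.926 -3.904
vertex 0.376 4.235 -2.338
endloop
endfacet
facet normal -0.026 0.514 0.857
outer loop
vertex -0.355 1.793 -2.607
vertex -0.011 1.209 -2.246
vertex 0.411 1.764 -2.566
endloop
endfacet
facet normal 0.020 0.955 0.297
outer loop
vertex -0.355 1.793 -2.607
vertex 0.411 1.764 -2.566
vertex 0.069 1.975 -3.22
endloop
endfacet
facet normal -0.541 0.832 -0.127
outer loop
vertex -0.355 1.793 -2.607
vertex 0.069 1.975 -3.22
vertex -0.565 1.55 -3.304
endloop
endfacet
facet normal -0.933 0.316 0.171
outer loop
vertex -0.355 1.793 -2.607
vertex -0.565 1.55 -3.304
vertex -0.615 1.077 -2.702
endloop
endfacet
facet normal -0.615 0.120 0.780
outer loop
vertex -0.355 1.793 -2.607
vertex -0.615 1.077 -2.702
vertex -0.011 1.209 -2.246
endloop
endfacet
facet normal 0.612 0.788 -0.066
outer loop
vertex 0.069 1.975 -3.22
vertex 0.411 1.764 -2.566
vertex 0.675 1.503 -3.238
endloop
endfacet
facet normal 0.537 0.076 0.840
outer loop
vertex 0.411 1.764 -2.566
vertex -0.011 1.209 -2.246
vertex 0.625 1.03 -2.636
endloop
endfacet
facet normal -0.417 -0.562 0.714
outer loop
vertex -0.011 1.209 -2.246
vertex -0.615 1.077 -2.702
vertex -0.009 0.605 -2.72
endloop
endfacet
facet normal -0.931 -0.246 -0.270
outer loop
vertex -0.615 1.077 -2.702
vertex -0.565 1.55 -3.304
vertex -0.351 0.816 -3.374
endloop
endfacet
facet normal -0.295 0.589 -0.752
outer loop
vertex -0.565 1.55 -3.304
vertex 0.069 1.975 -3.22
vertex 0.071 1.371 -3.694
endloop
endfacet
facet normal 0.933 -0.316 -0.171
outer loop
vertex 0.415 0.787 -3.333
vertex 0.675 1.503 -3.238
vertex 0.625 1.03 -2.636
endloop
endfacet
facet normal 0.541 -0.832 0.127
outer loop
vertex 0.415 0.787 -3.333
vertex 0.625 1.03 -2.636
vertex -0.009 0.605 -2.72
endloop
endfacet
facet normal -0.020 -0.955 -0.297
outer loop
vertex 0.415 0.787 -3.333
vertex -0.009 0.605 -2.72
vertex -0.351 0.816 -3.374
endloop
endfacet
facet normal 0.026 -0.514 -0.857
outer loop
vertex 0.415 0.787 -3.333
vertex -0.351 0.816 -3.374
vertex 0.071 1.371 -3.694
endloop
endfacet
facet normal 0.615 -0.120 -0.780
outer loop
vertex 0.415 0.787 -3.333
vertex 0.071 1.371 -3.694
vertex 0.675 1.503 -3.238
endloop
endfacet
facet normal 0.931 0.246 0.270
outer loop
vertex 0.625 1.03 -2.636
vertex 0.675 1.503 -3.238
vertex 0.411 1.764 -2.566
endloop
endfacet
facet normal 0.295 -0.589 0.752
outer loop
vertex -0.009 0.605 -2.72
vertex 0.625 1.03 -2.636
vertex -0.011 1.209 -2.246
endloop
endfacet
facet normal -0.612 -0.788 0.066
outer loop
vertex -0.351 0.816 -3.374
vertex -0.009 0.605 -2.72
vertex -0.615 1.077 -2.702
endloop
endfacet
facet normal -0.537 -0.076 -0.840
outer loop
vertex 0.071 1.371 -3.694
vertex -0.351 0.816 -3.374
vertex -0.565 1.55 -3.304
endloop
endfacet
facet normal 0.417 0.562 -0.714
outer loop
vertex 0.675 1.503 -3.238
vertex 0.071 1.371 -3.694
vertex 0.069 1.975 -3.22
endloop
endfacet

endsolid


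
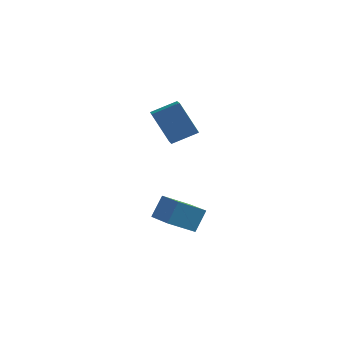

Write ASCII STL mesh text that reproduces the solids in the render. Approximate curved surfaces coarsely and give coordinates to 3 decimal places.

solid 
facet normal -0.520 0.199 0.831
outer loop
vertex -0.253 -0.706 3.421
vertex 0.823 -0.108 3.951
vertex -0.694 0.612 2.83
endloop
endfacet
facet normal -0.803 -0.446 -0.395
outer loop
vertex 0.257 0.248 1.309
vertex -0.253 -0.706 3.421
vertex -0.694 0.612 2.83
endloop
endfacet
facet normal -0.520 0.199 0.831
outer loop
vertex -0.694 0.612 2.83
vertex 0.823 -0.108 3.951
vertex 0.382 1.21 3.36
endloop
endfacet
facet normal -0.292 0.873 -0.391
outer loop
vertex 0.382 1.21 3.36
vertex 0.257 0.248 1.309
vertex -0.694 0.612 2.83
endloop
endfacet
facet normal 0.292 -0.873 0.391
outer loop
vertex -0.253 -0.706 3.421
vertex 1.774 -0.472 2.43
vertex 0.823 -0.108 3.951
endloop
endfacet
facet normal -0.803 -0.446 -0.395
outer loop
vertex 0.698 -1.07 1.9
vertex -0.253 -0.706 3.421
vertex 0.257 0.248 1.309
endloop
endfacet
facet normal 0.292 -0.873 0.391
outer loop
vertex 0.698 -1.07 1.9
vertex 1.774 -0.472 2.43
vertex -0.253 -0.706 3.421
endloop
endfacet
facet normal 0.803 0.446 0.395
outer loop
vertex 0.823 -0.108 3.951
vertex 1.774 -0.472 2.43
vertex 0.382 1.21 3.36
endloop
endfacet
facet normal -0.292 0.873 -0.391
outer loop
vertex 1.333 0.846 1.839
vertex 0.257 0.248 1.309
vertex 0.382 1.21 3.36
endloop
endfacet
facet normal 0.803 0.446 0.395
outer loop
vertex 0.382 1.21 3.36
vertex 1.774 -0.472 2.43
vertex 1.333 0.846 1.839
endloop
endfacet
facet normal 0.520 -0.199 -0.831
outer loop
vertex 1.333 0.846 1.839
vertex 0.698 -1.07 1.9
vertex 0.257 0.248 1.309
endloop
endfacet
facet normal 0.520 -0.199 -0.831
outer loop
vertex 1.774 -0.472 2.43
vertex 0.698 -1.07 1.9
vertex 1.333 0.846 1.839
endloop
endfacet
facet normal -0.748 -0.421 0.514
outer loop
vertex 1.248 -2.042 -1.13
vertex 0.203 -0.779 -1.616
vertex 0.926 -2.695 -2.133
endloop
endfacet
facet normal 0.611 -0.738 0.284
outer loop
vertex 2.017 -2.081 -2.884
vertex 1.248 -2.042 -1.13
vertex 0.926 -2.695 -2.133
endloop
endfacet
facet normal -0.747 -0.421 0.514
outer loop
vertex 0.926 -2.695 -2.133
vertex 0.203 -0.779 -1.616
vertex -0.12 -1.433 -2.62
endloop
endfacet
facet normal -0.260 -0.528 -0.809
outer loop
vertex -0.12 -1.433 -2.62
vertex 2.017 -2.081 -2.884
vertex 0.926 -2.695 -2.133
endloop
endfacet
facet normal 0.260 0.527 0.809
outer loop
vertex 1.248 -2.042 -1.13
vertex 1.294 -0.165 -2.367
vertex 0.203 -0.779 -1.616
endloop
endfacet
facet normal 0.611 -0.739 0.284
outer loop
vertex 2.34 -1.427 -1.88
vertex 1.248 -2.042 -1.13
vertex 2.017 -2.081 -2.884
endloop
endfacet
facet normal 0.259 0.527 0.809
outer loop
vertex 2.34 -1.427 -1.88
vertex 1.294 -0.165 -2.367
vertex 1.248 -2.042 -1.13
endloop
endfacet
facet normal -0.611 0.738 -0.284
outer loop
vertex 0.203 -0.779 -1.616
vertex 1.294 -0.165 -2.367
vertex -0.12 -1.433 -2.62
endloop
endfacet
facet normal -0.260 -0.526 -0.810
outer loop
vertex 0.972 -0.818 -3.37
vertex 2.017 -2.081 -2.884
vertex -0.12 -1.433 -2.62
endloop
endfacet
facet normal -0.611 0.738 -0.285
outer loop
vertex -0.12 -1.433 -2.62
vertex 1.294 -0.165 -2.367
vertex 0.972 -0.818 -3.37
endloop
endfacet
facet normal 0.747 0.420 -0.514
outer loop
vertex 0.972 -0.818 -3.37
vertex 2.34 -1.427 -1.88
vertex 2.017 -2.081 -2.884
endloop
endfacet
facet normal 0.747 0.421 -0.514
outer loop
vertex 1.294 -0.165 -2.367
vertex 2.34 -1.427 -1.88
vertex 0.972 -0.818 -3.37
endloop
endfacet

endsolid


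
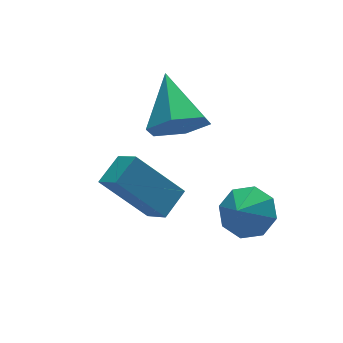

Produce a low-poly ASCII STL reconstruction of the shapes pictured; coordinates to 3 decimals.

solid 
facet normal -0.217 -0.825 -0.523
outer loop
vertex -0.201 -1.109 0.856
vertex -0.773 -0.516 0.158
vertex 0.28 -0.685 -0.013
endloop
endfacet
facet normal 0.883 -0.045 0.467
outer loop
vertex -0.201 -1.109 0.856
vertex 0.28 -0.685 -0.013
vertex -0.307 1.256 1.282
endloop
endfacet
facet normal -0.217 -0.824 -0.523
outer loop
vertex 0.28 -0.685 -0.013
vertex -0.773 -0.516 0.158
vertex -0.291 -0.091 -0.711
endloop
endfacet
facet normal 0.839 0.454 -0.300
outer loop
vertex 0.28 -0.685 -0.013
vertex -0.291 -0.091 -0.711
vertex -0.307 1.256 1.282
endloop
endfacet
facet normal -0.216 -0.824 -0.523
outer loop
vertex -0.291 -0.091 -0.711
vertex -0.773 -0.516 0.158
vertex -1.344 0.077 -0.541
endloop
endfacet
facet normal 0.042 0.828 -0.559
outer loop
vertex -0.291 -0.091 -0.711
vertex -1.344 0.077 -0.541
vertex -0.307 1.256 1.282
endloop
endfacet
facet normal -0.216 -0.824 -0.523
outer loop
vertex -1.344 0.077 -0.541
vertex -0.773 -0.516 0.158
vertex -1.826 -0.348 0.328
endloop
endfacet
facet normal -0.710 0.702 -0.050
outer loop
vertex -1.344 0.077 -0.541
vertex -1.826 -0.348 0.328
vertex -0.307 1.256 1.282
endloop
endfacet
facet normal -0.216 -0.824 -0.523
outer loop
vertex -1.826 -0.348 0.328
vertex -0.773 -0.516 0.158
vertex -1.254 -0.941 1.026
endloop
endfacet
facet normal -0.666 0.203 0.718
outer loop
vertex -1.826 -0.348 0.328
vertex -1.254 -0.941 1.026
vertex -0.307 1.256 1.282
endloop
endfacet
facet normal -0.216 -0.824 -0.523
outer loop
vertex -1.254 -0.941 1.026
vertex -0.773 -0.516 0.158
vertex -0.201 -1.109 0.856
endloop
endfacet
facet normal 0.131 -0.170 0.977
outer loop
vertex -1.254 -0.941 1.026
vertex -0.201 -1.109 0.856
vertex -0.307 1.256 1.282
endloop
endfacet
facet normal 0.611 0.387 -0.690
outer loop
vertex 1.054 -3.27 -1.968
vertex 0.288 -3.044 -2.519
vertex 0.789 -2.592 -1.822
endloop
endfacet
facet normal 0.124 -0.162 0.979
outer loop
vertex 1.054 -3.27 -1.968
vertex 0.789 -2.592 -1.822
vertex -0.328 -3.436 -1.821
endloop
endfacet
facet normal 0.612 0.387 -0.690
outer loop
vertex 0.789 -2.592 -1.822
vertex 0.288 -3.044 -2.519
vertex 0.231 -2.179 -2.085
endloop
endfacet
facet normal -0.221 0.294 0.930
outer loop
vertex 0.789 -2.592 -1.822
vertex 0.231 -2.179 -2.085
vertex -0.328 -3.436 -1.821
endloop
endfacet
facet normal 0.610 0.387 -0.691
outer loop
vertex 0.231 -2.179 -2.085
vertex 0.288 -3.044 -2.519
vertex -0.294 -2.273 -2.601
endloop
endfacet
facet normal -0.672 0.426 0.606
outer loop
vertex 0.231 -2.179 -2.085
vertex -0.294 -2.273 -2.601
vertex -0.328 -3.436 -1.821
endloop
endfacet
facet normal 0.611 0.387 -0.691
outer loop
vertex -0.294 -2.273 -2.601
vertex 0.288 -3.044 -2.519
vertex -0.478 -2.819 -3.07
endloop
endfacet
facet normal -0.968 0.159 0.195
outer loop
vertex -0.294 -2.273 -2.601
vertex -0.478 -2.819 -3.07
vertex -0.328 -3.436 -1.821
endloop
endfacet
facet normal 0.611 0.387 -0.691
outer loop
vertex -0.478 -2.819 -3.07
vertex 0.288 -3.044 -2.519
vertex -0.212 -3.497 -3.215
endloop
endfacet
facet normal -0.934 -0.353 -0.062
outer loop
vertex -0.478 -2.819 -3.07
vertex -0.212 -3.497 -3.215
vertex -0.328 -3.436 -1.821
endloop
endfacet
facet normal 0.611 0.387 -0.691
outer loop
vertex -0.212 -3.497 -3.215
vertex 0.288 -3.044 -2.519
vertex 0.346 -3.91 -2.953
endloop
endfacet
facet normal -0.591 -0.807 -0.014
outer loop
vertex -0.212 -3.497 -3.215
vertex 0.346 -3.91 -2.953
vertex -0.328 -3.436 -1.821
endloop
endfacet
facet normal 0.611 0.387 -0.691
outer loop
vertex 0.346 -3.91 -2.953
vertex 0.288 -3.044 -2.519
vertex 0.871 -3.816 -2.436
endloop
endfacet
facet normal -0.138 -0.940 0.311
outer loop
vertex 0.346 -3.91 -2.953
vertex 0.871 -3.816 -2.436
vertex -0.328 -3.436 -1.821
endloop
endfacet
facet normal 0.611 0.387 -0.691
outer loop
vertex 0.871 -3.816 -2.436
vertex 0.288 -3.044 -2.519
vertex 1.054 -3.27 -1.968
endloop
endfacet
facet normal 0.158 -0.673 0.723
outer loop
vertex 0.871 -3.816 -2.436
vertex 1.054 -3.27 -1.968
vertex -0.328 -3.436 -1.821
endloop
endfacet
facet normal -0.807 -0.433 -0.401
outer loop
vertex -3.483 -1.572 -0.585
vertex -3.647 -0.684 -1.214
vertex -2.249 -2.439 -2.131
endloop
endfacet
facet normal 0.149 -0.807 0.572
outer loop
vertex -1.313 -1.936 -1.666
vertex -3.483 -1.572 -0.585
vertex -2.249 -2.439 -2.131
endloop
endfacet
facet normal -0.807 -0.433 -0.401
outer loop
vertex -2.249 -2.439 -2.131
vertex -3.647 -0.684 -1.214
vertex -2.413 -1.551 -2.76
endloop
endfacet
facet normal 0.571 -0.401 -0.716
outer loop
vertex -2.413 -1.551 -2.76
vertex -1.313 -1.936 -1.666
vertex -2.249 -2.439 -2.131
endloop
endfacet
facet normal -0.571 0.401 0.716
outer loop
vertex -3.483 -1.572 -0.585
vertex -2.711 -0.181 -0.749
vertex -3.647 -0.684 -1.214
endloop
endfacet
facet normal 0.149 -0.807 0.572
outer loop
vertex -2.547 -1.069 -0.12
vertex -3.483 -1.572 -0.585
vertex -1.313 -1.936 -1.666
endloop
endfacet
facet normal -0.571 0.401 0.716
outer loop
vertex -2.547 -1.069 -0.12
vertex -2.711 -0.181 -0.749
vertex -3.483 -1.572 -0.585
endloop
endfacet
facet normal -0.149 0.807 -0.572
outer loop
vertex -3.647 -0.684 -1.214
vertex -2.711 -0.181 -0.749
vertex -2.413 -1.551 -2.76
endloop
endfacet
facet normal 0.571 -0.401 -0.716
outer loop
vertex -1.477 -1.048 -2.295
vertex -1.313 -1.936 -1.666
vertex -2.413 -1.551 -2.76
endloop
endfacet
facet normal -0.149 0.807 -0.572
outer loop
vertex -2.413 -1.551 -2.76
vertex -2.711 -0.181 -0.749
vertex -1.477 -1.048 -2.295
endloop
endfacet
facet normal 0.807 0.433 0.401
outer loop
vertex -1.477 -1.048 -2.295
vertex -2.547 -1.069 -0.12
vertex -1.313 -1.936 -1.666
endloop
endfacet
facet normal 0.807 0.433 0.401
outer loop
vertex -2.711 -0.181 -0.749
vertex -2.547 -1.069 -0.12
vertex -1.477 -1.048 -2.295
endloop
endfacet

endsolid


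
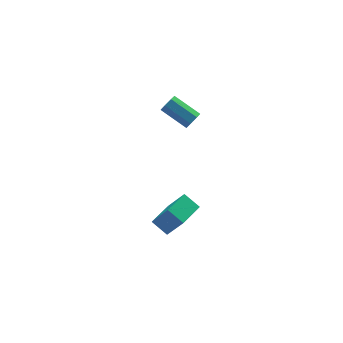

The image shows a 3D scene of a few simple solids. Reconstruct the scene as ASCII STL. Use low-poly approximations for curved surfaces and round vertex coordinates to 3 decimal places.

solid 
facet normal 0.544 -0.706 -0.454
outer loop
vertex 1.918 -0.197 3.381
vertex 1.458 -0.291 2.976
vertex 1.935 0.103 2.935
endloop
endfacet
facet normal 0.839 0.436 0.325
outer loop
vertex 1.918 -0.197 3.381
vertex 1.935 0.103 2.935
vertex 0.902 1.125 4.229
endloop
endfacet
facet normal 0.839 0.436 0.325
outer loop
vertex 0.902 1.125 4.229
vertex 1.935 0.103 2.935
vertex 0.92 1.424 3.782
endloop
endfacet
facet normal -0.543 0.708 0.452
outer loop
vertex 0.902 1.125 4.229
vertex 0.92 1.424 3.782
vertex 0.442 1.031 3.824
endloop
endfacet
facet normal 0.544 -0.706 -0.453
outer loop
vertex 1.935 0.103 2.935
vertex 1.458 -0.291 2.976
vertex 1.593 0.106 2.52
endloop
endfacet
facet normal 0.548 0.707 -0.446
outer loop
vertex 1.935 0.103 2.935
vertex 1.593 0.106 2.52
vertex 0.92 1.424 3.782
endloop
endfacet
facet normal 0.549 0.707 -0.446
outer loop
vertex 0.92 1.424 3.782
vertex 1.593 0.106 2.52
vertex 0.578 1.428 3.367
endloop
endfacet
facet normal -0.542 0.708 0.453
outer loop
vertex 0.92 1.424 3.782
vertex 0.578 1.428 3.367
vertex 0.442 1.031 3.824
endloop
endfacet
facet normal 0.543 -0.706 -0.454
outer loop
vertex 1.593 0.106 2.52
vertex 1.458 -0.291 2.976
vertex 1.149 -0.189 2.448
endloop
endfacet
facet normal -0.154 0.447 -0.881
outer loop
vertex 1.593 0.106 2.52
vertex 1.149 -0.189 2.448
vertex 0.578 1.428 3.367
endloop
endfacet
facet normal -0.156 0.446 -0.881
outer loop
vertex 0.578 1.428 3.367
vertex 1.149 -0.189 2.448
vertex 0.134 1.132 3.296
endloop
endfacet
facet normal -0.544 0.707 0.452
outer loop
vertex 0.578 1.428 3.367
vertex 0.134 1.132 3.296
vertex 0.442 1.031 3.824
endloop
endfacet
facet normal 0.543 -0.706 -0.454
outer loop
vertex 1.149 -0.189 2.448
vertex 1.458 -0.291 2.976
vertex 0.938 -0.561 2.774
endloop
endfacet
facet normal -0.742 -0.151 -0.653
outer loop
vertex 1.149 -0.189 2.448
vertex 0.938 -0.561 2.774
vertex 0.134 1.132 3.296
endloop
endfacet
facet normal -0.742 -0.151 -0.654
outer loop
vertex 0.134 1.132 3.296
vertex 0.938 -0.561 2.774
vertex -0.078 0.761 3.622
endloop
endfacet
facet normal -0.543 0.708 0.452
outer loop
vertex 0.134 1.132 3.296
vertex -0.078 0.761 3.622
vertex 0.442 1.031 3.824
endloop
endfacet
facet normal 0.543 -0.708 -0.452
outer loop
vertex 0.938 -0.561 2.774
vertex 1.458 -0.291 2.976
vertex 1.118 -0.729 3.253
endloop
endfacet
facet normal -0.770 -0.635 0.067
outer loop
vertex 0.938 -0.561 2.774
vertex 1.118 -0.729 3.253
vertex -0.078 0.761 3.622
endloop
endfacet
facet normal -0.770 -0.634 0.066
outer loop
vertex -0.078 0.761 3.622
vertex 1.118 -0.729 3.253
vertex 0.102 0.592 4.1
endloop
endfacet
facet normal -0.543 0.706 0.454
outer loop
vertex -0.078 0.761 3.622
vertex 0.102 0.592 4.1
vertex 0.442 1.031 3.824
endloop
endfacet
facet normal 0.543 -0.708 -0.452
outer loop
vertex 1.118 -0.729 3.253
vertex 1.458 -0.291 2.976
vertex 1.554 -0.567 3.523
endloop
endfacet
facet normal -0.218 -0.640 0.737
outer loop
vertex 1.118 -0.729 3.253
vertex 1.554 -0.567 3.523
vertex 0.102 0.592 4.1
endloop
endfacet
facet normal -0.218 -0.640 0.737
outer loop
vertex 0.102 0.592 4.1
vertex 1.554 -0.567 3.523
vertex 0.538 0.754 4.37
endloop
endfacet
facet normal -0.543 0.706 0.454
outer loop
vertex 0.102 0.592 4.1
vertex 0.538 0.754 4.37
vertex 0.442 1.031 3.824
endloop
endfacet
facet normal 0.543 -0.708 -0.452
outer loop
vertex 1.554 -0.567 3.523
vertex 1.458 -0.291 2.976
vertex 1.918 -0.197 3.381
endloop
endfacet
facet normal 0.498 -0.163 0.852
outer loop
vertex 1.554 -0.567 3.523
vertex 1.918 -0.197 3.381
vertex 0.538 0.754 4.37
endloop
endfacet
facet normal 0.497 -0.164 0.852
outer loop
vertex 0.538 0.754 4.37
vertex 1.918 -0.197 3.381
vertex 0.902 1.125 4.229
endloop
endfacet
facet normal -0.544 0.706 0.454
outer loop
vertex 0.538 0.754 4.37
vertex 0.902 1.125 4.229
vertex 0.442 1.031 3.824
endloop
endfacet
facet normal -0.806 -0.591 0.027
outer loop
vertex -0.842 -2.203 -2.729
vertex -1.503 -1.378 -4.415
vertex -0.245 -3.048 -3.377
endloop
endfacet
facet normal 0.332 -0.415 0.847
outer loop
vertex 1.183 -2.002 -3.425
vertex -0.842 -2.203 -2.729
vertex -0.245 -3.048 -3.377
endloop
endfacet
facet normal -0.806 -0.591 0.027
outer loop
vertex -0.245 -3.048 -3.377
vertex -1.503 -1.378 -4.415
vertex -0.906 -2.222 -5.063
endloop
endfacet
facet normal 0.489 -0.692 -0.531
outer loop
vertex -0.906 -2.222 -5.063
vertex 1.183 -2.002 -3.425
vertex -0.245 -3.048 -3.377
endloop
endfacet
facet normal -0.489 0.692 0.531
outer loop
vertex -0.842 -2.203 -2.729
vertex -0.075 -0.332 -4.463
vertex -1.503 -1.378 -4.415
endloop
endfacet
facet normal 0.332 -0.415 0.847
outer loop
vertex 0.586 -1.158 -2.777
vertex -0.842 -2.203 -2.729
vertex 1.183 -2.002 -3.425
endloop
endfacet
facet normal -0.489 0.692 0.531
outer loop
vertex 0.586 -1.158 -2.777
vertex -0.075 -0.332 -4.463
vertex -0.842 -2.203 -2.729
endloop
endfacet
facet normal -0.332 0.415 -0.847
outer loop
vertex -1.503 -1.378 -4.415
vertex -0.075 -0.332 -4.463
vertex -0.906 -2.222 -5.063
endloop
endfacet
facet normal 0.489 -0.692 -0.531
outer loop
vertex 0.522 -1.177 -5.111
vertex 1.183 -2.002 -3.425
vertex -0.906 -2.222 -5.063
endloop
endfacet
facet normal -0.332 0.415 -0.847
outer loop
vertex -0.906 -2.222 -5.063
vertex -0.075 -0.332 -4.463
vertex 0.522 -1.177 -5.111
endloop
endfacet
facet normal 0.806 0.591 -0.027
outer loop
vertex 0.522 -1.177 -5.111
vertex 0.586 -1.158 -2.777
vertex 1.183 -2.002 -3.425
endloop
endfacet
facet normal 0.807 0.591 -0.027
outer loop
vertex -0.075 -0.332 -4.463
vertex 0.586 -1.158 -2.777
vertex 0.522 -1.177 -5.111
endloop
endfacet

endsolid


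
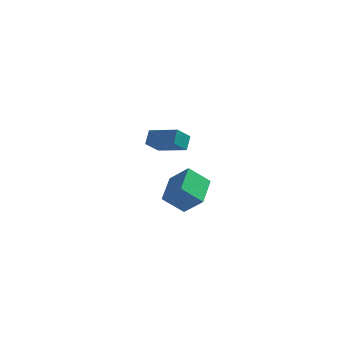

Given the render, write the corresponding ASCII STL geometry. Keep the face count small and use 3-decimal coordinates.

solid 
facet normal -0.712 0.214 -0.668
outer loop
vertex 1.921 -4.537 -0.229
vertex 1.819 -2.573 0.508
vertex 3.09 -4.065 -1.324
endloop
endfacet
facet normal 0.049 -0.935 -0.351
outer loop
vertex 4.301 -4.427 -0.188
vertex 1.921 -4.537 -0.229
vertex 3.09 -4.065 -1.324
endloop
endfacet
facet normal -0.713 0.213 -0.668
outer loop
vertex 3.09 -4.065 -1.324
vertex 1.819 -2.573 0.508
vertex 2.987 -2.101 -0.588
endloop
endfacet
facet normal 0.700 0.283 -0.656
outer loop
vertex 2.987 -2.101 -0.588
vertex 4.301 -4.427 -0.188
vertex 3.09 -4.065 -1.324
endloop
endfacet
facet normal -0.700 -0.283 0.656
outer loop
vertex 1.921 -4.537 -0.229
vertex 3.03 -2.935 1.644
vertex 1.819 -2.573 0.508
endloop
endfacet
facet normal 0.049 -0.935 -0.350
outer loop
vertex 3.133 -4.899 0.908
vertex 1.921 -4.537 -0.229
vertex 4.301 -4.427 -0.188
endloop
endfacet
facet normal -0.700 -0.283 0.656
outer loop
vertex 3.133 -4.899 0.908
vertex 3.03 -2.935 1.644
vertex 1.921 -4.537 -0.229
endloop
endfacet
facet normal -0.049 0.935 0.350
outer loop
vertex 1.819 -2.573 0.508
vertex 3.03 -2.935 1.644
vertex 2.987 -2.101 -0.588
endloop
endfacet
facet normal 0.700 0.283 -0.656
outer loop
vertex 4.199 -2.463 0.549
vertex 4.301 -4.427 -0.188
vertex 2.987 -2.101 -0.588
endloop
endfacet
facet normal -0.049 0.935 0.350
outer loop
vertex 2.987 -2.101 -0.588
vertex 3.03 -2.935 1.644
vertex 4.199 -2.463 0.549
endloop
endfacet
facet normal 0.713 -0.214 0.668
outer loop
vertex 4.199 -2.463 0.549
vertex 3.133 -4.899 0.908
vertex 4.301 -4.427 -0.188
endloop
endfacet
facet normal 0.712 -0.213 0.669
outer loop
vertex 3.03 -2.935 1.644
vertex 3.133 -4.899 0.908
vertex 4.199 -2.463 0.549
endloop
endfacet
facet normal -0.929 0.276 -0.246
outer loop
vertex -1.395 3.973 1.29
vertex -0.866 4.946 0.385
vertex -1.403 3.199 0.452
endloop
endfacet
facet normal -0.370 -0.681 0.632
outer loop
vertex 0.566 2.614 0.975
vertex -1.395 3.973 1.29
vertex -1.403 3.199 0.452
endloop
endfacet
facet normal -0.929 0.276 -0.246
outer loop
vertex -1.403 3.199 0.452
vertex -0.866 4.946 0.385
vertex -0.874 4.172 -0.452
endloop
endfacet
facet normal -0.007 -0.679 -0.734
outer loop
vertex -0.874 4.172 -0.452
vertex 0.566 2.614 0.975
vertex -1.403 3.199 0.452
endloop
endfacet
facet normal 0.007 0.679 0.734
outer loop
vertex -1.395 3.973 1.29
vertex 1.103 4.361 0.908
vertex -0.866 4.946 0.385
endloop
endfacet
facet normal -0.370 -0.680 0.633
outer loop
vertex 0.574 3.388 1.812
vertex -1.395 3.973 1.29
vertex 0.566 2.614 0.975
endloop
endfacet
facet normal 0.007 0.679 0.734
outer loop
vertex 0.574 3.388 1.812
vertex 1.103 4.361 0.908
vertex -1.395 3.973 1.29
endloop
endfacet
facet normal 0.370 0.680 -0.633
outer loop
vertex -0.866 4.946 0.385
vertex 1.103 4.361 0.908
vertex -0.874 4.172 -0.452
endloop
endfacet
facet normal -0.007 -0.679 -0.734
outer loop
vertex 1.095 3.587 0.07
vertex 0.566 2.614 0.975
vertex -0.874 4.172 -0.452
endloop
endfacet
facet normal 0.370 0.681 -0.632
outer loop
vertex -0.874 4.172 -0.452
vertex 1.103 4.361 0.908
vertex 1.095 3.587 0.07
endloop
endfacet
facet normal 0.929 -0.276 0.246
outer loop
vertex 1.095 3.587 0.07
vertex 0.574 3.388 1.812
vertex 0.566 2.614 0.975
endloop
endfacet
facet normal 0.929 -0.276 0.246
outer loop
vertex 1.103 4.361 0.908
vertex 0.574 3.388 1.812
vertex 1.095 3.587 0.07
endloop
endfacet

endsolid


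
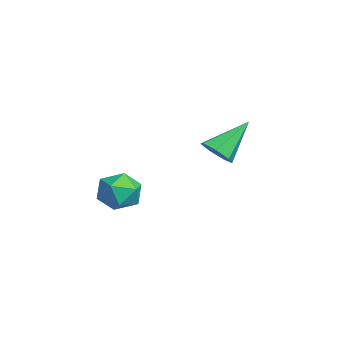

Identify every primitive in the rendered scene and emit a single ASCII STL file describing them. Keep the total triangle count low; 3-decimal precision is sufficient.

solid 
facet normal 0.295 -0.672 -0.680
outer loop
vertex -1.382 1.422 -0.529
vertex -2.082 1.041 -0.456
vertex -1.886 1.634 -0.957
endloop
endfacet
facet normal 0.486 0.861 -0.146
outer loop
vertex -1.382 1.422 -0.529
vertex -1.886 1.634 -0.957
vertex -2.678 2.399 0.916
endloop
endfacet
facet normal 0.295 -0.672 -0.679
outer loop
vertex -1.886 1.634 -0.957
vertex -2.082 1.041 -0.456
vertex -2.538 1.399 -1.008
endloop
endfacet
facet normal -0.269 0.846 -0.460
outer loop
vertex -1.886 1.634 -0.957
vertex -2.538 1.399 -1.008
vertex -2.678 2.399 0.916
endloop
endfacet
facet normal 0.295 -0.672 -0.679
outer loop
vertex -2.538 1.399 -1.008
vertex -2.082 1.041 -0.456
vertex -2.846 0.895 -0.643
endloop
endfacet
facet normal -0.896 0.364 -0.254
outer loop
vertex -2.538 1.399 -1.008
vertex -2.846 0.895 -0.643
vertex -2.678 2.399 0.916
endloop
endfacet
facet normal 0.295 -0.672 -0.679
outer loop
vertex -2.846 0.895 -0.643
vertex -2.082 1.041 -0.456
vertex -2.58 0.501 -0.138
endloop
endfacet
facet normal -0.923 -0.222 0.313
outer loop
vertex -2.846 0.895 -0.643
vertex -2.58 0.501 -0.138
vertex -2.678 2.399 0.916
endloop
endfacet
facet normal 0.295 -0.672 -0.679
outer loop
vertex -2.58 0.501 -0.138
vertex -2.082 1.041 -0.456
vertex -1.938 0.514 0.128
endloop
endfacet
facet normal -0.329 -0.471 0.818
outer loop
vertex -2.58 0.501 -0.138
vertex -1.938 0.514 0.128
vertex -2.678 2.399 0.916
endloop
endfacet
facet normal 0.296 -0.672 -0.679
outer loop
vertex -1.938 0.514 0.128
vertex -2.082 1.041 -0.456
vertex -1.406 0.924 -0.046
endloop
endfacet
facet normal 0.438 -0.195 0.878
outer loop
vertex -1.938 0.514 0.128
vertex -1.406 0.924 -0.046
vertex -2.678 2.399 0.916
endloop
endfacet
facet normal 0.295 -0.672 -0.679
outer loop
vertex -1.406 0.924 -0.046
vertex -2.082 1.041 -0.456
vertex -1.382 1.422 -0.529
endloop
endfacet
facet normal 0.800 0.397 0.449
outer loop
vertex -1.406 0.924 -0.046
vertex -1.382 1.422 -0.529
vertex -2.678 2.399 0.916
endloop
endfacet
facet normal -0.962 -0.063 -0.264
outer loop
vertex 0.858 -2.678 -1.378
vertex 0.86 -3.611 -1.163
vertex 0.634 -2.965 -0.493
endloop
endfacet
facet normal -0.808 0.589 -0.013
outer loop
vertex 0.858 -2.678 -1.378
vertex 0.634 -2.965 -0.493
vertex 1.194 -2.2 -0.62
endloop
endfacet
facet normal -0.286 0.863 -0.417
outer loop
vertex 0.858 -2.678 -1.378
vertex 1.194 -2.2 -0.62
vertex 1.765 -2.372 -1.368
endloop
endfacet
facet normal -0.118 0.380 -0.917
outer loop
vertex 0.858 -2.678 -1.378
vertex 1.765 -2.372 -1.368
vertex 1.558 -3.244 -1.703
endloop
endfacet
facet normal -0.536 -0.191 -0.822
outer loop
vertex 0.858 -2.678 -1.378
vertex 1.558 -3.244 -1.703
vertex 0.86 -3.611 -1.163
endloop
endfacet
facet normal -0.557 0.516 0.650
outer loop
vertex 1.194 -2.2 -0.62
vertex 0.634 -2.965 -0.493
vertex 1.402 -2.836 0.063
endloop
endfacet
facet normal -0.807 -0.537 0.245
outer loop
vertex 0.634 -2.965 -0.493
vertex 0.86 -3.611 -1.163
vertex 1.195 -3.708 -0.272
endloop
endfacet
facet normal -0.117 -0.744 -0.657
outer loop
vertex 0.86 -3.611 -1.163
vertex 1.558 -3.244 -1.703
vertex 1.766 -3.88 -1.02
endloop
endfacet
facet normal 0.557 0.179 -0.811
outer loop
vertex 1.558 -3.244 -1.703
vertex 1.765 -2.372 -1.368
vertex 2.326 -3.115 -1.147
endloop
endfacet
facet normal 0.285 0.959 -0.003
outer loop
vertex 1.765 -2.372 -1.368
vertex 1.194 -2.2 -0.62
vertex 2.1 -2.469 -0.477
endloop
endfacet
facet normal 0.118 -0.380 0.917
outer loop
vertex 2.102 -3.402 -0.262
vertex 1.402 -2.836 0.063
vertex 1.195 -3.708 -0.272
endloop
endfacet
facet normal 0.286 -0.863 0.417
outer loop
vertex 2.102 -3.402 -0.262
vertex 1.195 -3.708 -0.272
vertex 1.766 -3.88 -1.02
endloop
endfacet
facet normal 0.808 -0.589 0.013
outer loop
vertex 2.102 -3.402 -0.262
vertex 1.766 -3.88 -1.02
vertex 2.326 -3.115 -1.147
endloop
endfacet
facet normal 0.962 0.063 0.264
outer loop
vertex 2.102 -3.402 -0.262
vertex 2.326 -3.115 -1.147
vertex 2.1 -2.469 -0.477
endloop
endfacet
facet normal 0.536 0.191 0.822
outer loop
vertex 2.102 -3.402 -0.262
vertex 2.1 -2.469 -0.477
vertex 1.402 -2.836 0.063
endloop
endfacet
facet normal -0.557 -0.179 0.811
outer loop
vertex 1.195 -3.708 -0.272
vertex 1.402 -2.836 0.063
vertex 0.634 -2.965 -0.493
endloop
endfacet
facet normal -0.285 -0.959 0.003
outer loop
vertex 1.766 -3.88 -1.02
vertex 1.195 -3.708 -0.272
vertex 0.86 -3.611 -1.163
endloop
endfacet
facet normal 0.557 -0.516 -0.650
outer loop
vertex 2.326 -3.115 -1.147
vertex 1.766 -3.88 -1.02
vertex 1.558 -3.244 -1.703
endloop
endfacet
facet normal 0.807 0.537 -0.245
outer loop
vertex 2.1 -2.469 -0.477
vertex 2.326 -3.115 -1.147
vertex 1.765 -2.372 -1.368
endloop
endfacet
facet normal 0.117 0.744 0.657
outer loop
vertex 1.402 -2.836 0.063
vertex 2.1 -2.469 -0.477
vertex 1.194 -2.2 -0.62
endloop
endfacet

endsolid
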